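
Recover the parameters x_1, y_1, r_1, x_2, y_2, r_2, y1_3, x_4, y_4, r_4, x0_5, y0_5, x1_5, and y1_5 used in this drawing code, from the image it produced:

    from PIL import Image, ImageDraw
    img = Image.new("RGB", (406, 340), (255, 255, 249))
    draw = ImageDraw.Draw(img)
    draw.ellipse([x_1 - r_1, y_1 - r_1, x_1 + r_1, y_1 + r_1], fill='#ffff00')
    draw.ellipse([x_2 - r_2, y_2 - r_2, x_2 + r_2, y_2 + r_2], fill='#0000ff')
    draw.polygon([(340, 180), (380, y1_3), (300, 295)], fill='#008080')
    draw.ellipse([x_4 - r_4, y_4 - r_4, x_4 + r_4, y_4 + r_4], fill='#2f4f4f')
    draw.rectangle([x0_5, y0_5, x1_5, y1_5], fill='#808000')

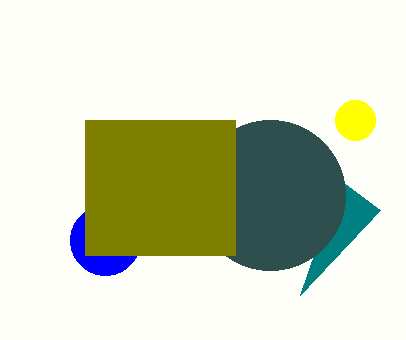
x_1 = 355
y_1 = 120
r_1 = 20
x_2 = 105
y_2 = 240
r_2 = 35
y1_3 = 210
x_4 = 270
y_4 = 195
r_4 = 75
x0_5 = 85
y0_5 = 120
x1_5 = 235
y1_5 = 255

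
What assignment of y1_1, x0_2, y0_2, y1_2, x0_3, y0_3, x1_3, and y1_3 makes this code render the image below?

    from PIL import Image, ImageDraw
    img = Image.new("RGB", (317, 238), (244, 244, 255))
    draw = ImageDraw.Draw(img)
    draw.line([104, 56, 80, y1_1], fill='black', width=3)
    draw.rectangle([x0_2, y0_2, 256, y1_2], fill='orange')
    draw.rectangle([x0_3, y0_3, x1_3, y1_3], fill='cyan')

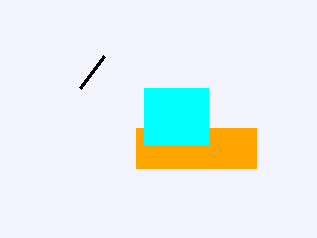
y1_1 = 88; x0_2 = 136; y0_2 = 128; y1_2 = 168; x0_3 = 144; y0_3 = 88; x1_3 = 208; y1_3 = 144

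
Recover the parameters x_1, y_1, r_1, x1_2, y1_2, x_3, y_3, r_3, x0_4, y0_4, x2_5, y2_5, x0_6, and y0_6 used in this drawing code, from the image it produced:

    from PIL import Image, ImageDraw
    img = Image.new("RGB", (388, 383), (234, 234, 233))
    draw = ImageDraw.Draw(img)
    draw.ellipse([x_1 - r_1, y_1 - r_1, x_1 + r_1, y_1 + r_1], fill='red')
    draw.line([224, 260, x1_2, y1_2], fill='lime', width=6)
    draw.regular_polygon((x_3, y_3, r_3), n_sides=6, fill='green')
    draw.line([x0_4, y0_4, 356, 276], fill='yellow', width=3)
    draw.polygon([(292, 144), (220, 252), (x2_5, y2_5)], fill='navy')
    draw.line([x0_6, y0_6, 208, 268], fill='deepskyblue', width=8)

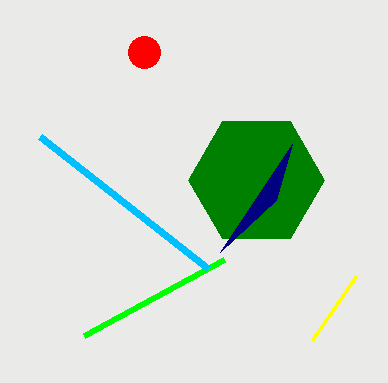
x_1 = 144
y_1 = 52
r_1 = 16
x1_2 = 84
y1_2 = 336
x_3 = 256
y_3 = 180
r_3 = 68
x0_4 = 312
y0_4 = 340
x2_5 = 276
y2_5 = 200
x0_6 = 40
y0_6 = 136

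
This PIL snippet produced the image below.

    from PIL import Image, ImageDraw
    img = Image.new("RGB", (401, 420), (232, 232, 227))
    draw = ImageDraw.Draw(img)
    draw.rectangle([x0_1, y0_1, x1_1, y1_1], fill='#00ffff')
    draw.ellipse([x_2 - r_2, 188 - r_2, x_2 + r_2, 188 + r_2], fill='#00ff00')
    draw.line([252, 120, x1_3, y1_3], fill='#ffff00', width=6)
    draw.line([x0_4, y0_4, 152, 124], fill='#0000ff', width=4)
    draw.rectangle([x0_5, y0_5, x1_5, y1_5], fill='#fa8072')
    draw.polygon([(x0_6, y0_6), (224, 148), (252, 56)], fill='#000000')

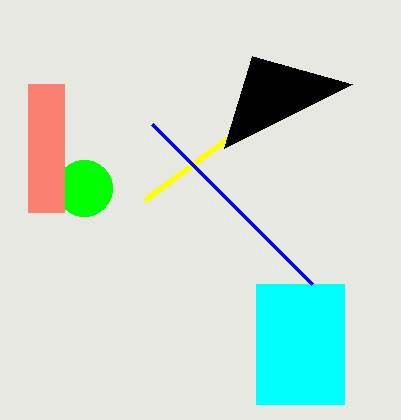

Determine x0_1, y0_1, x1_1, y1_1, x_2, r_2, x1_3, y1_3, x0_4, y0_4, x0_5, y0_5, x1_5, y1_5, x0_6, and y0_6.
x0_1 = 256, y0_1 = 284, x1_1 = 344, y1_1 = 404, x_2 = 84, r_2 = 28, x1_3 = 144, y1_3 = 200, x0_4 = 312, y0_4 = 284, x0_5 = 28, y0_5 = 84, x1_5 = 64, y1_5 = 212, x0_6 = 352, y0_6 = 84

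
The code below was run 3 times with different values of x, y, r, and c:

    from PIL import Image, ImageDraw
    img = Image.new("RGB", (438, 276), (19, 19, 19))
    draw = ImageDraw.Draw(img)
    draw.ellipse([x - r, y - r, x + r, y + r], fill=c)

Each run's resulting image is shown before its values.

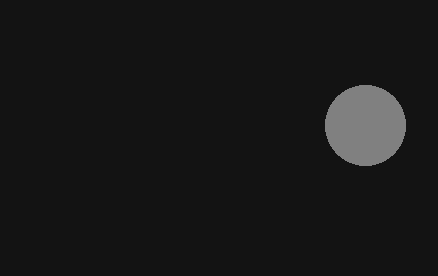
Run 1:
x = 365
y = 125
r = 40
c = 'gray'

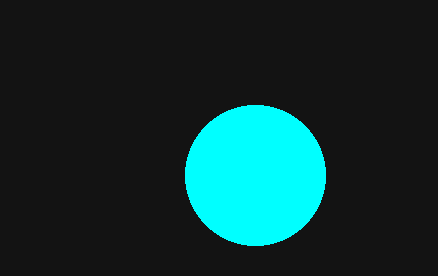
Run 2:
x = 255; y = 175; r = 70; c = 'cyan'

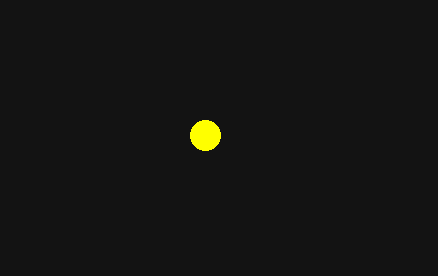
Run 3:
x = 205, y = 135, r = 15, c = 'yellow'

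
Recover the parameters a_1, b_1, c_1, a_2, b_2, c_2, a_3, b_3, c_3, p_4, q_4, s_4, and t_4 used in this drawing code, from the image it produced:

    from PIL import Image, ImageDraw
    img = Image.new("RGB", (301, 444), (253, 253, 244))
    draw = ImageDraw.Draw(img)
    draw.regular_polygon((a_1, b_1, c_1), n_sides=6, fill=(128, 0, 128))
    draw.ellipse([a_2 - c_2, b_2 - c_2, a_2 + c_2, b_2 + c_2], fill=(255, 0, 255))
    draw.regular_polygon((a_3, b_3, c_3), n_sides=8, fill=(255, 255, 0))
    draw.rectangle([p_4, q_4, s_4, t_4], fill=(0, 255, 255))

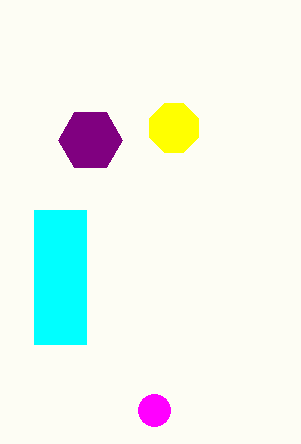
a_1 = 90
b_1 = 140
c_1 = 32
a_2 = 154
b_2 = 410
c_2 = 16
a_3 = 174
b_3 = 128
c_3 = 26
p_4 = 34
q_4 = 210
s_4 = 86
t_4 = 344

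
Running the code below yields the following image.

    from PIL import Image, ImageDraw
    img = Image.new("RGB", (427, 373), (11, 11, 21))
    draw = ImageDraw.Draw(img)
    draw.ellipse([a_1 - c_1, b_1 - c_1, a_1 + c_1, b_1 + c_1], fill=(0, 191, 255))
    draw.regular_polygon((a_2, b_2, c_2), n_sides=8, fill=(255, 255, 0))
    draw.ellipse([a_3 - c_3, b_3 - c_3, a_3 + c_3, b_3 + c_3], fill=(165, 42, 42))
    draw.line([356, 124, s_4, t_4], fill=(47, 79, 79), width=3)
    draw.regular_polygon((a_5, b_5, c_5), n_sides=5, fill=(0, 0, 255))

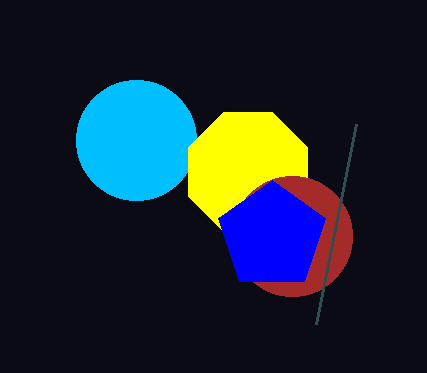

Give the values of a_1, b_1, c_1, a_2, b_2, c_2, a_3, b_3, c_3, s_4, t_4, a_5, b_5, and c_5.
a_1 = 136; b_1 = 140; c_1 = 60; a_2 = 248; b_2 = 172; c_2 = 64; a_3 = 292; b_3 = 236; c_3 = 60; s_4 = 316; t_4 = 324; a_5 = 272; b_5 = 236; c_5 = 56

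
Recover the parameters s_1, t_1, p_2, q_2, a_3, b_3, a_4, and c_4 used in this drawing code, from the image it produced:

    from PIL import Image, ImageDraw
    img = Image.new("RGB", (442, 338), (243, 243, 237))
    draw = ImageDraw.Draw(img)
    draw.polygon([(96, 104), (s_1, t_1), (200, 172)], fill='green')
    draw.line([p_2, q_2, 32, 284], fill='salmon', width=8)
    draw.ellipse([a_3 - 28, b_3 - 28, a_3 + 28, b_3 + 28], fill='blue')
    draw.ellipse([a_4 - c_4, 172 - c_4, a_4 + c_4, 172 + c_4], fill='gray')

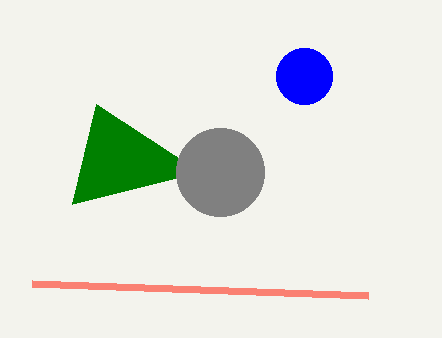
s_1 = 72; t_1 = 204; p_2 = 368; q_2 = 296; a_3 = 304; b_3 = 76; a_4 = 220; c_4 = 44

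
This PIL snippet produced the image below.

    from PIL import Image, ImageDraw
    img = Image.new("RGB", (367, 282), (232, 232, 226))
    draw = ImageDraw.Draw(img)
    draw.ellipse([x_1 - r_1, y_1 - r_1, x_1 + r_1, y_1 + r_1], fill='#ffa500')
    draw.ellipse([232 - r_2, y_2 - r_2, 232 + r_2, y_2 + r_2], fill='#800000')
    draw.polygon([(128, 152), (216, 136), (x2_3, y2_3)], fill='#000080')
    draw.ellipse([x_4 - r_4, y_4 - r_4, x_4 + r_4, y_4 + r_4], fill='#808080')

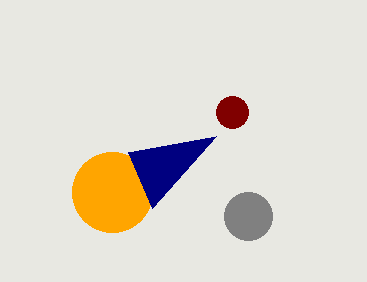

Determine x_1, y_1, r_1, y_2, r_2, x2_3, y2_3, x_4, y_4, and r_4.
x_1 = 112
y_1 = 192
r_1 = 40
y_2 = 112
r_2 = 16
x2_3 = 152
y2_3 = 208
x_4 = 248
y_4 = 216
r_4 = 24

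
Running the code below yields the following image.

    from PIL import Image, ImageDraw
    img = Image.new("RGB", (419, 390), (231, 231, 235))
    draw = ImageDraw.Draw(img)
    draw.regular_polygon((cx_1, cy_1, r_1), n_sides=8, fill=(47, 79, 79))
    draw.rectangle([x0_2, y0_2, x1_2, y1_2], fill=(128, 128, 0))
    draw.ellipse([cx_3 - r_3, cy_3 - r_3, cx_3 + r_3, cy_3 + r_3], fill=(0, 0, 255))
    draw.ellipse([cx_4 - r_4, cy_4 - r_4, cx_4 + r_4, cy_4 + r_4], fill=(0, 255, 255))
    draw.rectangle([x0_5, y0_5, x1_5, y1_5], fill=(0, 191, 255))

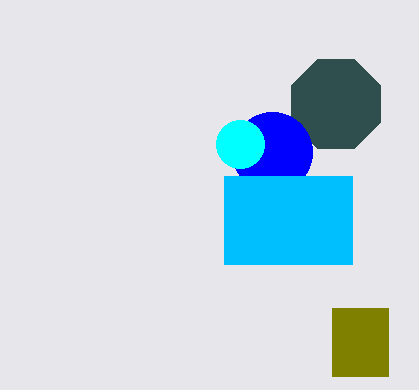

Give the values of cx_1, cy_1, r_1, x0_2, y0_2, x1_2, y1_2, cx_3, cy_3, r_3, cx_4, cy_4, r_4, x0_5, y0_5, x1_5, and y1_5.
cx_1 = 336; cy_1 = 104; r_1 = 48; x0_2 = 332; y0_2 = 308; x1_2 = 388; y1_2 = 376; cx_3 = 272; cy_3 = 152; r_3 = 40; cx_4 = 240; cy_4 = 144; r_4 = 24; x0_5 = 224; y0_5 = 176; x1_5 = 352; y1_5 = 264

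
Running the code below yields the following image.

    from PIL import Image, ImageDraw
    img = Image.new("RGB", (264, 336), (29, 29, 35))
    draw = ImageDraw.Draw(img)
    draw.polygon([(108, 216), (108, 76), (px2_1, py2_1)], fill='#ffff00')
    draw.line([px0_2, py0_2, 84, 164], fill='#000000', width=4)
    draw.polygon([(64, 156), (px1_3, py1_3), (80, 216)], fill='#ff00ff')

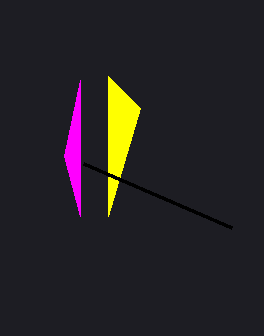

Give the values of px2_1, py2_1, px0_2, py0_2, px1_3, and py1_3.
px2_1 = 140, py2_1 = 108, px0_2 = 232, py0_2 = 228, px1_3 = 80, py1_3 = 80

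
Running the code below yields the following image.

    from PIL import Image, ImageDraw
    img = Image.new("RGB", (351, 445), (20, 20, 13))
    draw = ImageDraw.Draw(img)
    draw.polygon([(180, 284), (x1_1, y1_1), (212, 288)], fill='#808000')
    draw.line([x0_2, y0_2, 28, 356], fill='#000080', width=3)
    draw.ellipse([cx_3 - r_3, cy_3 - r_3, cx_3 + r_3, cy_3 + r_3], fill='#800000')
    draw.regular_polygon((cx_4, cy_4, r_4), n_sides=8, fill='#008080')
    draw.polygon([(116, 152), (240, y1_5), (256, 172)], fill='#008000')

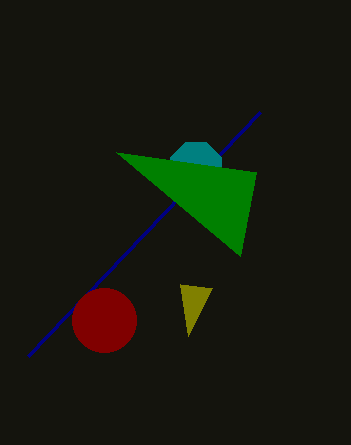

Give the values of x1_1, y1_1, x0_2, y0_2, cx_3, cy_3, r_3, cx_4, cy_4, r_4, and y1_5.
x1_1 = 188, y1_1 = 336, x0_2 = 260, y0_2 = 112, cx_3 = 104, cy_3 = 320, r_3 = 32, cx_4 = 196, cy_4 = 168, r_4 = 28, y1_5 = 256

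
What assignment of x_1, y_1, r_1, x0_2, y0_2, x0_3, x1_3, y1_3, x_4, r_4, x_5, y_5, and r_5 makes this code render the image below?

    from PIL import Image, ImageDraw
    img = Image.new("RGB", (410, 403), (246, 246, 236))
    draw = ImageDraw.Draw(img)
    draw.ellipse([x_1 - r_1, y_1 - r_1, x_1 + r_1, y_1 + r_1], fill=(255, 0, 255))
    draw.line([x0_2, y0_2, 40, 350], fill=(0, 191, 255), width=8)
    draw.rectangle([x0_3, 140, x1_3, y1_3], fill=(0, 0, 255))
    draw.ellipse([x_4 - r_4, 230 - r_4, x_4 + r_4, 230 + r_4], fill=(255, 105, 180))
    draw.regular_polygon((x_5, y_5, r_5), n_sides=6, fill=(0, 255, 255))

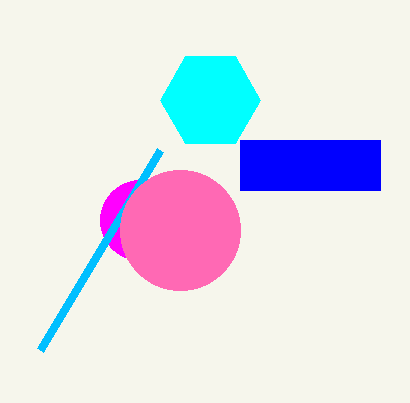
x_1 = 140
y_1 = 220
r_1 = 40
x0_2 = 160
y0_2 = 150
x0_3 = 240
x1_3 = 380
y1_3 = 190
x_4 = 180
r_4 = 60
x_5 = 210
y_5 = 100
r_5 = 50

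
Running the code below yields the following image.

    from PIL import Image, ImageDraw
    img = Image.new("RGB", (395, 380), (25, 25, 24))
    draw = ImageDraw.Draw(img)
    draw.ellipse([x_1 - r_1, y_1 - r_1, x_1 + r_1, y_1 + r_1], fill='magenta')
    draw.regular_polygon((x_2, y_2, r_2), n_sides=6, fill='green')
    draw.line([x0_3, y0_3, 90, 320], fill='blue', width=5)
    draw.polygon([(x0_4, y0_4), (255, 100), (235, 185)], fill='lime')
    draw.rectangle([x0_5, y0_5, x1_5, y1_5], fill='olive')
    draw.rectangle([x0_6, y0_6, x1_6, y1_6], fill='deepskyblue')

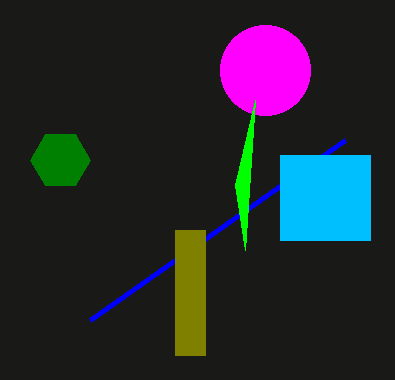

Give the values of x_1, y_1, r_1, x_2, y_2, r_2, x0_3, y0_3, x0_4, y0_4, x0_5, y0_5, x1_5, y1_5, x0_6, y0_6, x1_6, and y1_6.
x_1 = 265; y_1 = 70; r_1 = 45; x_2 = 60; y_2 = 160; r_2 = 30; x0_3 = 345; y0_3 = 140; x0_4 = 245; y0_4 = 250; x0_5 = 175; y0_5 = 230; x1_5 = 205; y1_5 = 355; x0_6 = 280; y0_6 = 155; x1_6 = 370; y1_6 = 240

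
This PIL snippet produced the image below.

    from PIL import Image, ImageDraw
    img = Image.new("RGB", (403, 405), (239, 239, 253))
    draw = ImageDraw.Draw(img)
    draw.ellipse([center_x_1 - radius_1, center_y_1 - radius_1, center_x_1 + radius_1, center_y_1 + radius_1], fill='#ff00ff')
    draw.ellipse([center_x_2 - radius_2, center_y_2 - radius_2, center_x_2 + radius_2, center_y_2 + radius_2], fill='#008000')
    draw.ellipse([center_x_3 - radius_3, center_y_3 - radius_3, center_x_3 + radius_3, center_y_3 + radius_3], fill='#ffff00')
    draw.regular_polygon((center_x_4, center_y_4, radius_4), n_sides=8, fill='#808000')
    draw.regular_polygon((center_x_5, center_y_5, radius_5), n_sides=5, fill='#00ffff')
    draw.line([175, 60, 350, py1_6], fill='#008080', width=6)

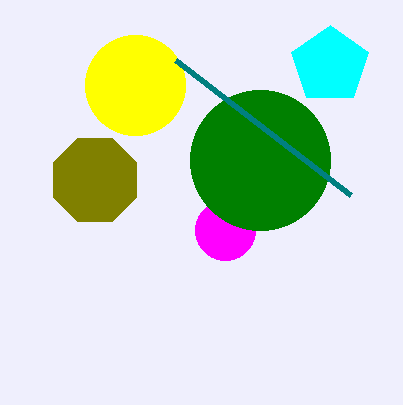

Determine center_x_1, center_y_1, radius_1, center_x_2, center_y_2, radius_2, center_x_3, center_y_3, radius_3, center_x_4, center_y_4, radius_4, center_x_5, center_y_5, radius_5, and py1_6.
center_x_1 = 225; center_y_1 = 230; radius_1 = 30; center_x_2 = 260; center_y_2 = 160; radius_2 = 70; center_x_3 = 135; center_y_3 = 85; radius_3 = 50; center_x_4 = 95; center_y_4 = 180; radius_4 = 45; center_x_5 = 330; center_y_5 = 65; radius_5 = 40; py1_6 = 195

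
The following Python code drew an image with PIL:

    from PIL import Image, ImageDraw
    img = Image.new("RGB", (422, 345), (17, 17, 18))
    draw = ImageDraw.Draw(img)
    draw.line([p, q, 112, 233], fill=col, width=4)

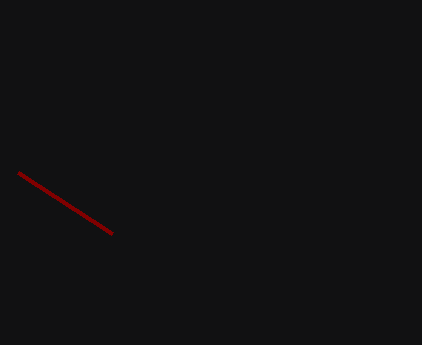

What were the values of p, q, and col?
p = 18; q = 172; col = 'maroon'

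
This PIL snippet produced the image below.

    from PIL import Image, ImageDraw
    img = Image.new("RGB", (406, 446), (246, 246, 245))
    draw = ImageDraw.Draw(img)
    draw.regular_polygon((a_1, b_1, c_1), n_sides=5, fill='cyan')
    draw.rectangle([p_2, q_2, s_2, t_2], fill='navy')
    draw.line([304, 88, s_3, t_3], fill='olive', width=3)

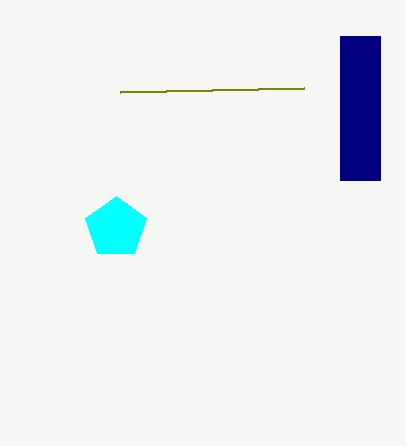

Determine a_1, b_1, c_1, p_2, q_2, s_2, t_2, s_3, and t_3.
a_1 = 116
b_1 = 228
c_1 = 32
p_2 = 340
q_2 = 36
s_2 = 380
t_2 = 180
s_3 = 120
t_3 = 92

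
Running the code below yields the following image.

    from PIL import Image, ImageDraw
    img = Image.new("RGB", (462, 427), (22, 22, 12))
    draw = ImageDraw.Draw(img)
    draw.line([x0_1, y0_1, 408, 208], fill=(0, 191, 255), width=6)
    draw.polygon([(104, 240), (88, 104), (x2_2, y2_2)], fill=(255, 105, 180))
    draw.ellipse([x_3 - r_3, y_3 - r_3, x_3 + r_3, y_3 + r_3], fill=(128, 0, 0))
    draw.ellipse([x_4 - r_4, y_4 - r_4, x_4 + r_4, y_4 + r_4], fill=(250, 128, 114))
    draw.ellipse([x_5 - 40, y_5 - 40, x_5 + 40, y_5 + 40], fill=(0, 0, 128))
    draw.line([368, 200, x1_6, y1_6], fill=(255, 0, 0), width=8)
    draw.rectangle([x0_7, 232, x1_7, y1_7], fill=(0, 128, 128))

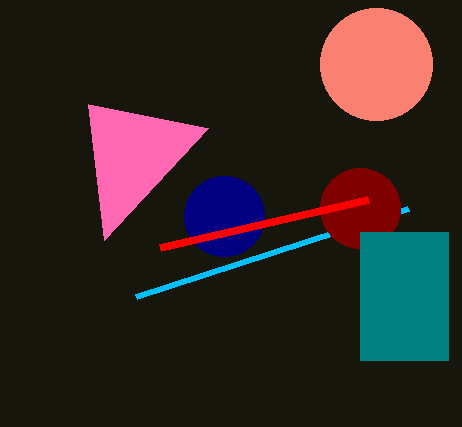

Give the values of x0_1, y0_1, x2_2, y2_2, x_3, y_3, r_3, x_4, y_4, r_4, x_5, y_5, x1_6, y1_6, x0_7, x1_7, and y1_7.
x0_1 = 136, y0_1 = 296, x2_2 = 208, y2_2 = 128, x_3 = 360, y_3 = 208, r_3 = 40, x_4 = 376, y_4 = 64, r_4 = 56, x_5 = 224, y_5 = 216, x1_6 = 160, y1_6 = 248, x0_7 = 360, x1_7 = 448, y1_7 = 360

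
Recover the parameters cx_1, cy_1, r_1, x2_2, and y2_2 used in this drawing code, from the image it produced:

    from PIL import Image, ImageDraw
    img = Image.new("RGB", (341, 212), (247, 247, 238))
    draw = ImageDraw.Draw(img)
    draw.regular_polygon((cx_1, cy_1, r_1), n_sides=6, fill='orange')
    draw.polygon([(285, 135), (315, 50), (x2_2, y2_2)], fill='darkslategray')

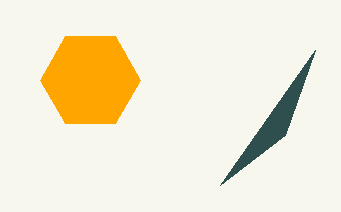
cx_1 = 90, cy_1 = 80, r_1 = 50, x2_2 = 220, y2_2 = 185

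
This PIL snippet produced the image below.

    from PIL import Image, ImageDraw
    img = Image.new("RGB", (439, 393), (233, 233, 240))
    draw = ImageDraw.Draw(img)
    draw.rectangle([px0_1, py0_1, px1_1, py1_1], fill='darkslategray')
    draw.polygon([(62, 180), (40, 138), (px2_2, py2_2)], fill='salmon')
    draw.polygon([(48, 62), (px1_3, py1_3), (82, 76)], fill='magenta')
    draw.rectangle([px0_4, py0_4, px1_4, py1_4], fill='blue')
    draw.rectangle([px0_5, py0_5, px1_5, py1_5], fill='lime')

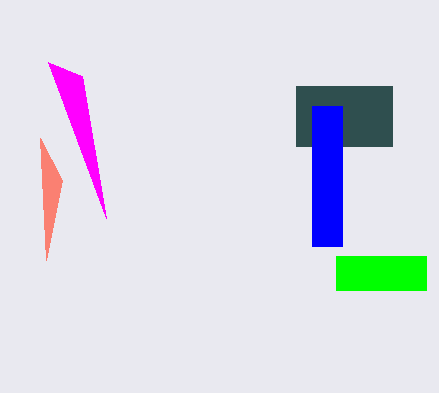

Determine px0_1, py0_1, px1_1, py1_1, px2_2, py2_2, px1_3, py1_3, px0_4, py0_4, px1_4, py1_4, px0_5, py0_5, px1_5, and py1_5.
px0_1 = 296, py0_1 = 86, px1_1 = 392, py1_1 = 146, px2_2 = 46, py2_2 = 260, px1_3 = 106, py1_3 = 218, px0_4 = 312, py0_4 = 106, px1_4 = 342, py1_4 = 246, px0_5 = 336, py0_5 = 256, px1_5 = 426, py1_5 = 290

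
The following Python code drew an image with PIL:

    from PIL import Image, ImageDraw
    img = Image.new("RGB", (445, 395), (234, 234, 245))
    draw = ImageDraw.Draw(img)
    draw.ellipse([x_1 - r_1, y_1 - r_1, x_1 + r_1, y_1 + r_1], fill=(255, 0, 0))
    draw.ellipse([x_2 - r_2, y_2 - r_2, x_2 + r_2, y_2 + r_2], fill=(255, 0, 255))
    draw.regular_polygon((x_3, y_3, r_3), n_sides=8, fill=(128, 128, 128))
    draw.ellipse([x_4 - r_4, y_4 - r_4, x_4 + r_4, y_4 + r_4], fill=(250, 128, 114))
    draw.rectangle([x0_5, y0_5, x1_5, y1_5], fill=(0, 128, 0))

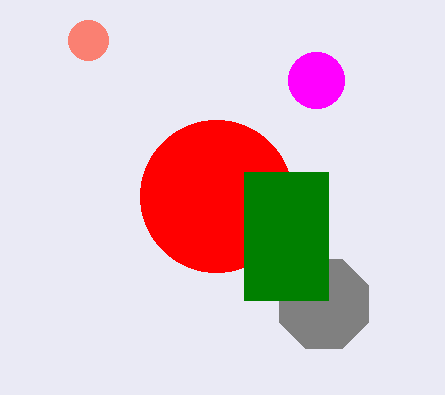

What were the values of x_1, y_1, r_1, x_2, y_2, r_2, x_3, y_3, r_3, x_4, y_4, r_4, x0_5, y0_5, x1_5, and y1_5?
x_1 = 216
y_1 = 196
r_1 = 76
x_2 = 316
y_2 = 80
r_2 = 28
x_3 = 324
y_3 = 304
r_3 = 48
x_4 = 88
y_4 = 40
r_4 = 20
x0_5 = 244
y0_5 = 172
x1_5 = 328
y1_5 = 300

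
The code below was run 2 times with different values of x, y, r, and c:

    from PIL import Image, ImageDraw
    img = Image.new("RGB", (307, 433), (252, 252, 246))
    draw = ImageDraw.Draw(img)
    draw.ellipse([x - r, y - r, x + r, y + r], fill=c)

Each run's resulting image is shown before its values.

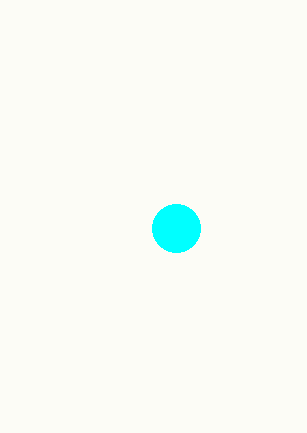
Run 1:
x = 176
y = 228
r = 24
c = 'cyan'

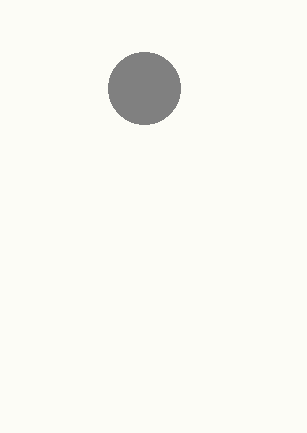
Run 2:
x = 144
y = 88
r = 36
c = 'gray'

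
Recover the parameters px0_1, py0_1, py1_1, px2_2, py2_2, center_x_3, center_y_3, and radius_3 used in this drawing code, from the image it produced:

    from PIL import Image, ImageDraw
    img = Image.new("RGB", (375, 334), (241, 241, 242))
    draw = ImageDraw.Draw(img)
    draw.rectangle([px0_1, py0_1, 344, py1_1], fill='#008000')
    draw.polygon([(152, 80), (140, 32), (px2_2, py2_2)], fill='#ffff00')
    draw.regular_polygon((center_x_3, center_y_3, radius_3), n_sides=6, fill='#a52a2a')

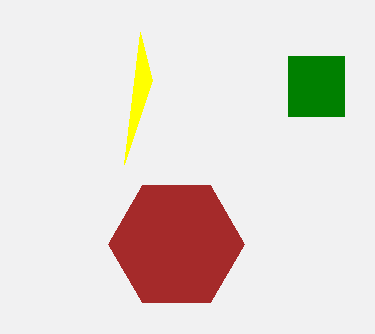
px0_1 = 288
py0_1 = 56
py1_1 = 116
px2_2 = 124
py2_2 = 164
center_x_3 = 176
center_y_3 = 244
radius_3 = 68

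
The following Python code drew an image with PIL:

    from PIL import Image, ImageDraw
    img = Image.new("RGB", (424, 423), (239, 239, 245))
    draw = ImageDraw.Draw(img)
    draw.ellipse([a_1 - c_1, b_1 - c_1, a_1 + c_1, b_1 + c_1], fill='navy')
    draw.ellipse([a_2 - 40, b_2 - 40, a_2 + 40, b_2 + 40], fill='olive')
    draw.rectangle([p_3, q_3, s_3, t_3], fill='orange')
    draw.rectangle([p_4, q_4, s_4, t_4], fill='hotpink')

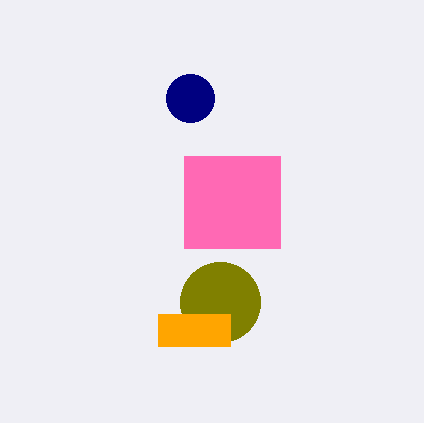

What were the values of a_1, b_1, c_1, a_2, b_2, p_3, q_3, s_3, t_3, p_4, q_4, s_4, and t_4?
a_1 = 190
b_1 = 98
c_1 = 24
a_2 = 220
b_2 = 302
p_3 = 158
q_3 = 314
s_3 = 230
t_3 = 346
p_4 = 184
q_4 = 156
s_4 = 280
t_4 = 248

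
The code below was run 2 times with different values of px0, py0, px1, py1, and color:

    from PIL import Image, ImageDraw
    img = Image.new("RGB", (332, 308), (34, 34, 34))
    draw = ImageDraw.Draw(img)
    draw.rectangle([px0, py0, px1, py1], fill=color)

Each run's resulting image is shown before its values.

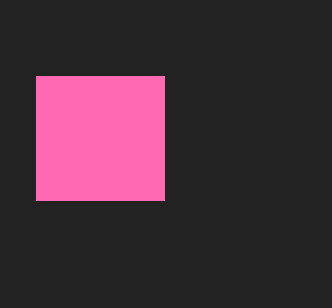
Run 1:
px0 = 36; py0 = 76; px1 = 164; py1 = 200; color = 'hotpink'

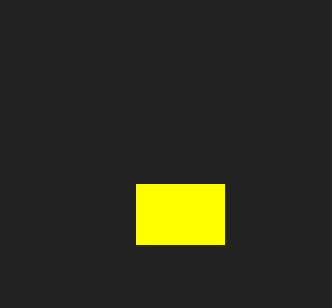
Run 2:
px0 = 136, py0 = 184, px1 = 224, py1 = 244, color = 'yellow'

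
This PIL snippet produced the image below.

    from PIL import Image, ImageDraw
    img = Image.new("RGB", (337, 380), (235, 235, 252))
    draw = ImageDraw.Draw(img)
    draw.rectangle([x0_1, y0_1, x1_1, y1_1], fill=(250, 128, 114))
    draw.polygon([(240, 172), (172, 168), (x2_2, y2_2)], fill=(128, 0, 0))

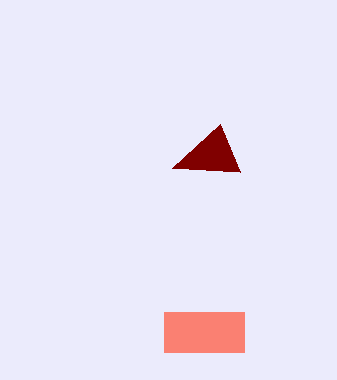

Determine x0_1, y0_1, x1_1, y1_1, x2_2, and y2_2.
x0_1 = 164; y0_1 = 312; x1_1 = 244; y1_1 = 352; x2_2 = 220; y2_2 = 124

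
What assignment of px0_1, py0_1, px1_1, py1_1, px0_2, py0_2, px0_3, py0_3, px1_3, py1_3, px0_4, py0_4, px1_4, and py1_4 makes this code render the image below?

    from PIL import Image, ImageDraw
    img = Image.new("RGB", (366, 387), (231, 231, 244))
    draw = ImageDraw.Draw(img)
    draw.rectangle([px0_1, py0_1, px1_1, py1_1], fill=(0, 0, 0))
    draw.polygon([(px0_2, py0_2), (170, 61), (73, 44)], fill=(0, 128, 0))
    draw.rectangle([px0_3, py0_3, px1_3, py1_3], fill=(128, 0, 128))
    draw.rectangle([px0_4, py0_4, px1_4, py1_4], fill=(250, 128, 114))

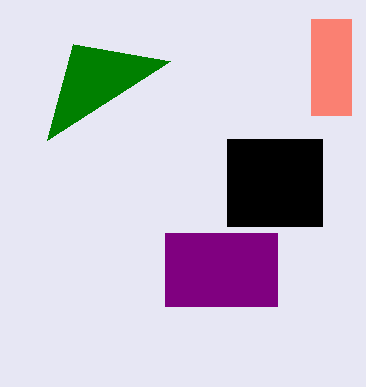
px0_1 = 227, py0_1 = 139, px1_1 = 322, py1_1 = 226, px0_2 = 47, py0_2 = 140, px0_3 = 165, py0_3 = 233, px1_3 = 277, py1_3 = 306, px0_4 = 311, py0_4 = 19, px1_4 = 351, py1_4 = 115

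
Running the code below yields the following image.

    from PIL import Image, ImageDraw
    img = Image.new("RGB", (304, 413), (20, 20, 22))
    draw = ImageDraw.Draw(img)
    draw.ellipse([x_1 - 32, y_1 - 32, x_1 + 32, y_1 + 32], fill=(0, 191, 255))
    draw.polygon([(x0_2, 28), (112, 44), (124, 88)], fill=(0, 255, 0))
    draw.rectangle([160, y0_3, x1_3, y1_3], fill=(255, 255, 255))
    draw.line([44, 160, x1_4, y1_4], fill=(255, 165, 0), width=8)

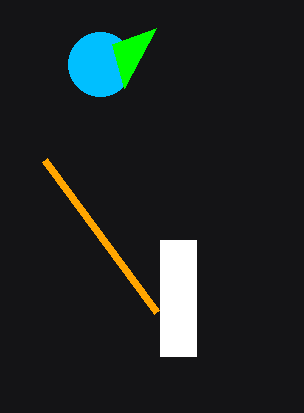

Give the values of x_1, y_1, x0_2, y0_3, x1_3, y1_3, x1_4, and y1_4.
x_1 = 100, y_1 = 64, x0_2 = 156, y0_3 = 240, x1_3 = 196, y1_3 = 356, x1_4 = 156, y1_4 = 312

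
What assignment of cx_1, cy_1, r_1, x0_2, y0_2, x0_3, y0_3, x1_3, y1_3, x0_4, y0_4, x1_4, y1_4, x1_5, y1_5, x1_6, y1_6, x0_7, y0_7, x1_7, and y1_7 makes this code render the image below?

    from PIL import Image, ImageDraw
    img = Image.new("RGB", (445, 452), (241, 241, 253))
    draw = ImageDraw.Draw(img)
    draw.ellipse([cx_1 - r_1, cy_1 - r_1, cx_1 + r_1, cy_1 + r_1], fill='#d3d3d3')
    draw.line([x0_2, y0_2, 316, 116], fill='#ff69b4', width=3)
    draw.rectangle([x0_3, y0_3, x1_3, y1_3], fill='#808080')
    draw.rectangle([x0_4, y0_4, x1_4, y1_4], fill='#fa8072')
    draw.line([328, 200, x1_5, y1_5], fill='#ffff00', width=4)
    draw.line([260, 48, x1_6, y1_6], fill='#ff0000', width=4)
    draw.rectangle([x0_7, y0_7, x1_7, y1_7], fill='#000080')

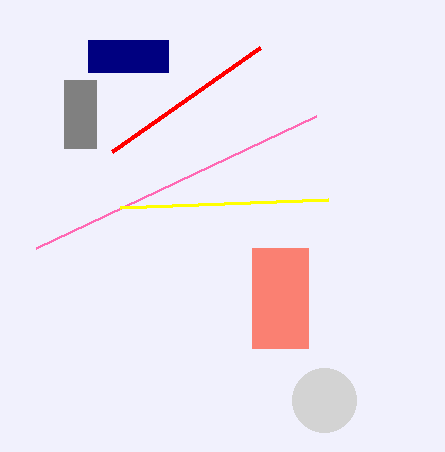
cx_1 = 324; cy_1 = 400; r_1 = 32; x0_2 = 36; y0_2 = 248; x0_3 = 64; y0_3 = 80; x1_3 = 96; y1_3 = 148; x0_4 = 252; y0_4 = 248; x1_4 = 308; y1_4 = 348; x1_5 = 120; y1_5 = 208; x1_6 = 112; y1_6 = 152; x0_7 = 88; y0_7 = 40; x1_7 = 168; y1_7 = 72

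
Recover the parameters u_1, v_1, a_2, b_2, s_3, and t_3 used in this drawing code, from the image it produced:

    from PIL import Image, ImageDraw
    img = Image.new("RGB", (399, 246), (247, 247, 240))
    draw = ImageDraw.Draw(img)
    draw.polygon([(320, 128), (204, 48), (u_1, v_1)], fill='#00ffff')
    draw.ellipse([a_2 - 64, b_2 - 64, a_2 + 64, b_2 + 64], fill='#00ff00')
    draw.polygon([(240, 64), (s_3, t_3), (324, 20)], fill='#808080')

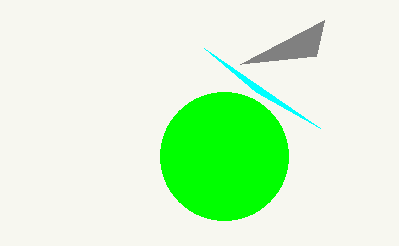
u_1 = 256
v_1 = 92
a_2 = 224
b_2 = 156
s_3 = 316
t_3 = 56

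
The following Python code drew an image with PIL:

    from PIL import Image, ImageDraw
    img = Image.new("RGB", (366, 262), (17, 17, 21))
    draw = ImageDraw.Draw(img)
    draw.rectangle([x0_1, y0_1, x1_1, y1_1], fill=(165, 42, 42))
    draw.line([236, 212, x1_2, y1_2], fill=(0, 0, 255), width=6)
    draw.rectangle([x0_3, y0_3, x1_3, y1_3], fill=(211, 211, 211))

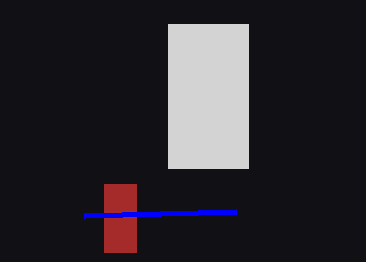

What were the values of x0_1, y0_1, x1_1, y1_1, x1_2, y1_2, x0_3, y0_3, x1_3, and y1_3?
x0_1 = 104, y0_1 = 184, x1_1 = 136, y1_1 = 252, x1_2 = 84, y1_2 = 216, x0_3 = 168, y0_3 = 24, x1_3 = 248, y1_3 = 168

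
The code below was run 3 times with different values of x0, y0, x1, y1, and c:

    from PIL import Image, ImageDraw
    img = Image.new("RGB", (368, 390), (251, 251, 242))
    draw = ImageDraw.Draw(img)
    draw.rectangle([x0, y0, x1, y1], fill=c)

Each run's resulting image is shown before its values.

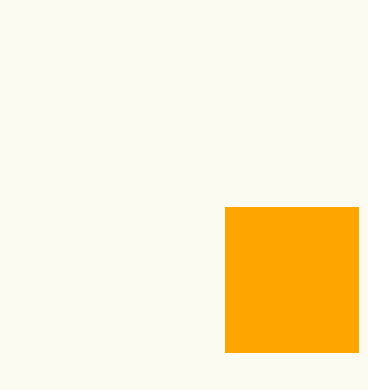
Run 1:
x0 = 225
y0 = 207
x1 = 358
y1 = 352
c = 'orange'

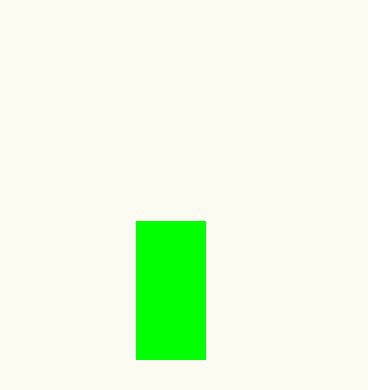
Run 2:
x0 = 136; y0 = 221; x1 = 205; y1 = 359; c = 'lime'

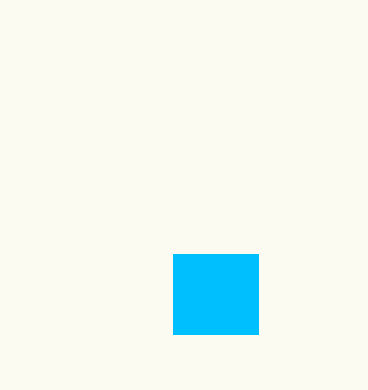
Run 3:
x0 = 173; y0 = 254; x1 = 258; y1 = 334; c = 'deepskyblue'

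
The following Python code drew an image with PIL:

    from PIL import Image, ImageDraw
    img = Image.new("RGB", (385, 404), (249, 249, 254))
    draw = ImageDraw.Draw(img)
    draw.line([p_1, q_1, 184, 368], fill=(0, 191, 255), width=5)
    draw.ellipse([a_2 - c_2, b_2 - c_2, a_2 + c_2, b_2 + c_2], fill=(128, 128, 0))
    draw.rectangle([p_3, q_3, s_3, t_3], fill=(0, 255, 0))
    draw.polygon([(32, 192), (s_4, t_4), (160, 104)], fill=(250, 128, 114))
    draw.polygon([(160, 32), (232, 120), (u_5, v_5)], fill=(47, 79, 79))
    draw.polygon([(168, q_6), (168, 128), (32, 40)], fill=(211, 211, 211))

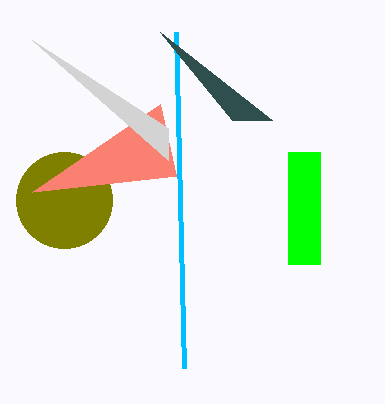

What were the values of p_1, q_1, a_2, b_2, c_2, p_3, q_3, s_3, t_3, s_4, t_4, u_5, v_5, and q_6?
p_1 = 176, q_1 = 32, a_2 = 64, b_2 = 200, c_2 = 48, p_3 = 288, q_3 = 152, s_3 = 320, t_3 = 264, s_4 = 176, t_4 = 176, u_5 = 272, v_5 = 120, q_6 = 160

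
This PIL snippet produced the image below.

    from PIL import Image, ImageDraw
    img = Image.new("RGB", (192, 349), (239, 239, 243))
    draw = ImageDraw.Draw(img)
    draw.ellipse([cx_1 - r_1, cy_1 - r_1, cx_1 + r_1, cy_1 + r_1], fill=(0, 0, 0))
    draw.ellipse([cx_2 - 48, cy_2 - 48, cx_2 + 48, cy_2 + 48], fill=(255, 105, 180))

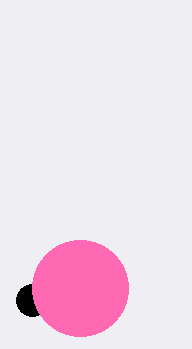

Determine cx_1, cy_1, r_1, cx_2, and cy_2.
cx_1 = 32, cy_1 = 300, r_1 = 16, cx_2 = 80, cy_2 = 288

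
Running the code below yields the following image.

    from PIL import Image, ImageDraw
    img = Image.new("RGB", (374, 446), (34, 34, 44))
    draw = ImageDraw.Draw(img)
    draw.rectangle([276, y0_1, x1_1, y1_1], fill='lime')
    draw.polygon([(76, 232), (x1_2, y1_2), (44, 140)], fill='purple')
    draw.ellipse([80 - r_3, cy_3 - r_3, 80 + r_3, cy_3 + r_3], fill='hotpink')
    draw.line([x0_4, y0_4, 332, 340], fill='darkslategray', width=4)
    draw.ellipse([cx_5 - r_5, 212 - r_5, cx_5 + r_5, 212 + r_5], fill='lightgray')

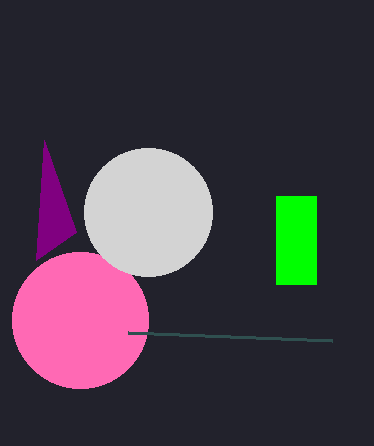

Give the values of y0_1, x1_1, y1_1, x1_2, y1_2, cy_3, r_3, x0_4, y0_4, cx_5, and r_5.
y0_1 = 196
x1_1 = 316
y1_1 = 284
x1_2 = 36
y1_2 = 260
cy_3 = 320
r_3 = 68
x0_4 = 128
y0_4 = 332
cx_5 = 148
r_5 = 64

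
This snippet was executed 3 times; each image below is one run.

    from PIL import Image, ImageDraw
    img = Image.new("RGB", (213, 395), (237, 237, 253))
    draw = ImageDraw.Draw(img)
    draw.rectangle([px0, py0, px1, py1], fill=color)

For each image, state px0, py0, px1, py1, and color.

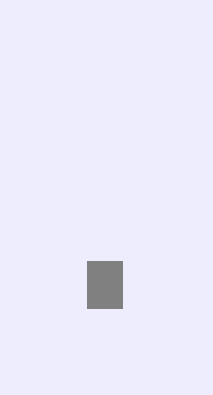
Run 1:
px0 = 87; py0 = 261; px1 = 122; py1 = 308; color = 'gray'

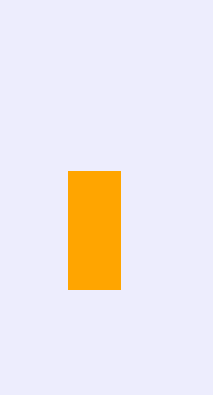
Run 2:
px0 = 68, py0 = 171, px1 = 120, py1 = 289, color = 'orange'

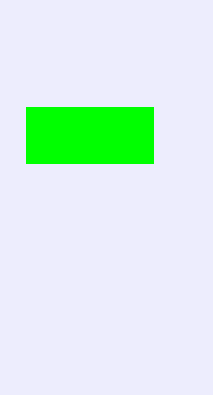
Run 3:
px0 = 26, py0 = 107, px1 = 153, py1 = 163, color = 'lime'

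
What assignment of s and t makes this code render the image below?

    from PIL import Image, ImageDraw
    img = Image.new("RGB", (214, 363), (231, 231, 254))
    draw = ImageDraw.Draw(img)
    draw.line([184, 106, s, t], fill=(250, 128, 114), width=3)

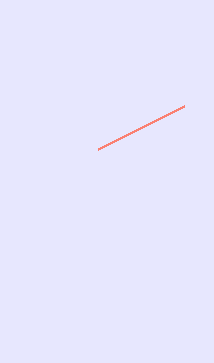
s = 98; t = 149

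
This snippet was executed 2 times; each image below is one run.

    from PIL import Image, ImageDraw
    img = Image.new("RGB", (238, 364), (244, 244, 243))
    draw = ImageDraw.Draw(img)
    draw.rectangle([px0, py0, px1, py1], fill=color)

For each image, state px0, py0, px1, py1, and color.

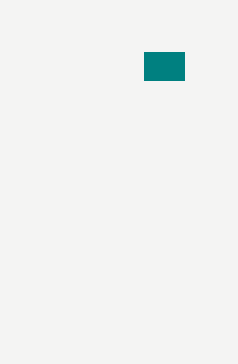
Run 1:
px0 = 144; py0 = 52; px1 = 184; py1 = 80; color = 'teal'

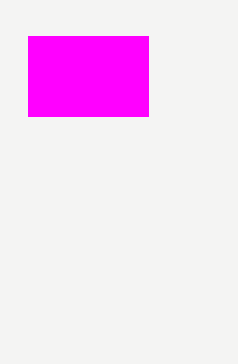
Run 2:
px0 = 28; py0 = 36; px1 = 148; py1 = 116; color = 'magenta'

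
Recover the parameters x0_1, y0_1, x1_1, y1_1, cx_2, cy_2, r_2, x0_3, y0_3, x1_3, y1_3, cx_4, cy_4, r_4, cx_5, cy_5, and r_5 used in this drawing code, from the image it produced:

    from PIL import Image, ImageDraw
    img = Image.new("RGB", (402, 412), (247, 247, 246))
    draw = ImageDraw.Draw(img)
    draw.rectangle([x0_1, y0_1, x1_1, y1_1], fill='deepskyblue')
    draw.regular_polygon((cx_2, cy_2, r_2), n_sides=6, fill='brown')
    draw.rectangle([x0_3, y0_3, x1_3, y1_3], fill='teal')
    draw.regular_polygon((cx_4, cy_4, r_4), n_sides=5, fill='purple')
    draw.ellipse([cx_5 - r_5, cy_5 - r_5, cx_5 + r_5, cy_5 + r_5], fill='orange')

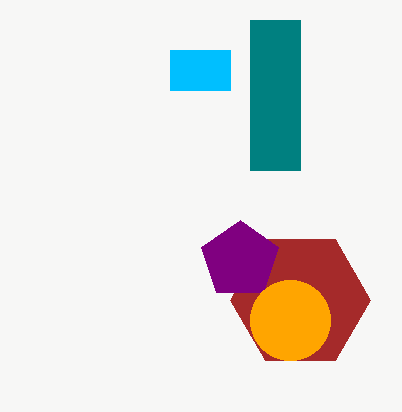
x0_1 = 170, y0_1 = 50, x1_1 = 230, y1_1 = 90, cx_2 = 300, cy_2 = 300, r_2 = 70, x0_3 = 250, y0_3 = 20, x1_3 = 300, y1_3 = 170, cx_4 = 240, cy_4 = 260, r_4 = 40, cx_5 = 290, cy_5 = 320, r_5 = 40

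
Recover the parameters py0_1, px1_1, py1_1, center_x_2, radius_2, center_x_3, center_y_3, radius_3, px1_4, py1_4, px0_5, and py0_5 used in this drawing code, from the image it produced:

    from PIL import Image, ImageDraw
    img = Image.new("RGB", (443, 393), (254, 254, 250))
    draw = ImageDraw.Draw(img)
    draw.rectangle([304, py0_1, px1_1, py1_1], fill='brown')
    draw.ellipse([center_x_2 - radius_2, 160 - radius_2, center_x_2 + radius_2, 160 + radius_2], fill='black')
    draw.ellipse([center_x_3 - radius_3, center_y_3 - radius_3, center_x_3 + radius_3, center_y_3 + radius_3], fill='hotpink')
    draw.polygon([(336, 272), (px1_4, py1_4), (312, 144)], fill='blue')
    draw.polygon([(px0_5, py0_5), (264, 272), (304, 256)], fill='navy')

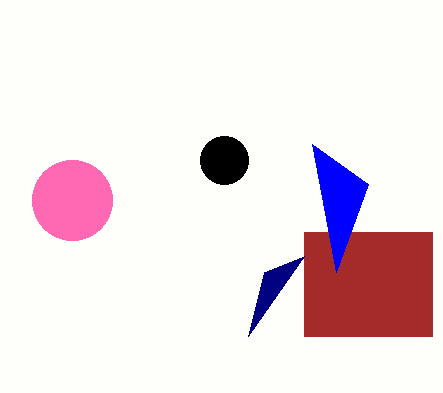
py0_1 = 232, px1_1 = 432, py1_1 = 336, center_x_2 = 224, radius_2 = 24, center_x_3 = 72, center_y_3 = 200, radius_3 = 40, px1_4 = 368, py1_4 = 184, px0_5 = 248, py0_5 = 336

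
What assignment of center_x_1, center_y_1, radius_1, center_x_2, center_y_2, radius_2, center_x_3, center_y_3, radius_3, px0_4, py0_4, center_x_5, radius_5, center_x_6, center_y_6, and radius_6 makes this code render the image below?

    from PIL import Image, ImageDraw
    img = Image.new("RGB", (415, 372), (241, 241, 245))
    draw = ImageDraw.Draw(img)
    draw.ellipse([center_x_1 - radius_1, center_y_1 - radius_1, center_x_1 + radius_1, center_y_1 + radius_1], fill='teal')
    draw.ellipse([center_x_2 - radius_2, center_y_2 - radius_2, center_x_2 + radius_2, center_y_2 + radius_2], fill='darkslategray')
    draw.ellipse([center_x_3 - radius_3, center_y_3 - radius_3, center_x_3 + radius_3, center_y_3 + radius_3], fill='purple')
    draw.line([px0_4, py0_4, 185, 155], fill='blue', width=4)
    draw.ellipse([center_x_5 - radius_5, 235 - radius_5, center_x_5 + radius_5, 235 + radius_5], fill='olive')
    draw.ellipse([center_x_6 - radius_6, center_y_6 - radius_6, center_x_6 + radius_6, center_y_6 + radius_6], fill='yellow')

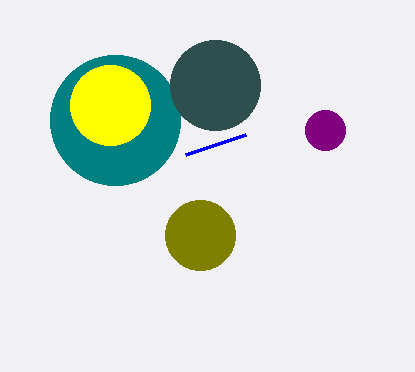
center_x_1 = 115; center_y_1 = 120; radius_1 = 65; center_x_2 = 215; center_y_2 = 85; radius_2 = 45; center_x_3 = 325; center_y_3 = 130; radius_3 = 20; px0_4 = 245; py0_4 = 135; center_x_5 = 200; radius_5 = 35; center_x_6 = 110; center_y_6 = 105; radius_6 = 40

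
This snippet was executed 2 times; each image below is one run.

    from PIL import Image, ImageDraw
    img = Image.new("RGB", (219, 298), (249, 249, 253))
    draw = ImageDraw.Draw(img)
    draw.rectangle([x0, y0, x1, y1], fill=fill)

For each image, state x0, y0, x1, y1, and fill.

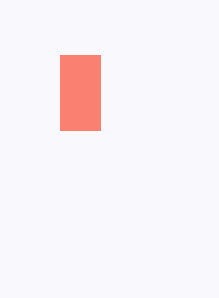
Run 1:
x0 = 60, y0 = 55, x1 = 100, y1 = 130, fill = 'salmon'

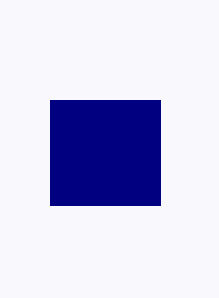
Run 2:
x0 = 50
y0 = 100
x1 = 160
y1 = 205
fill = 'navy'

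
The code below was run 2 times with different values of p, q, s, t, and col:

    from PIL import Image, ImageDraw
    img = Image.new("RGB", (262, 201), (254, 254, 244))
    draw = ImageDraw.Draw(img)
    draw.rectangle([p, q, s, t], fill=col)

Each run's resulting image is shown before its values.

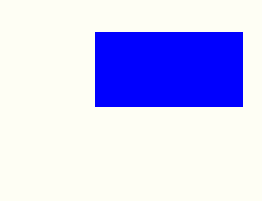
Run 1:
p = 95, q = 32, s = 242, t = 106, col = 'blue'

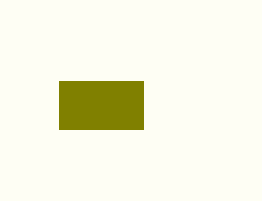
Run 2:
p = 59
q = 81
s = 143
t = 129
col = 'olive'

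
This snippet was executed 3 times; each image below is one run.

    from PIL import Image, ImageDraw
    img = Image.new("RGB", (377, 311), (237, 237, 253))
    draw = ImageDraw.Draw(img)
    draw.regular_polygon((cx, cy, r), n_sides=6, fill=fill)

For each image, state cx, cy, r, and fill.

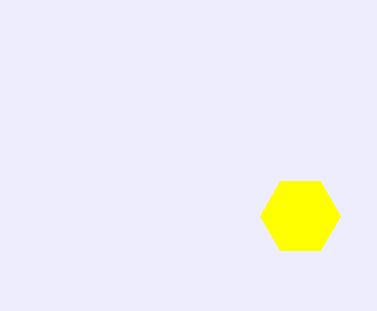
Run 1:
cx = 300; cy = 216; r = 40; fill = 'yellow'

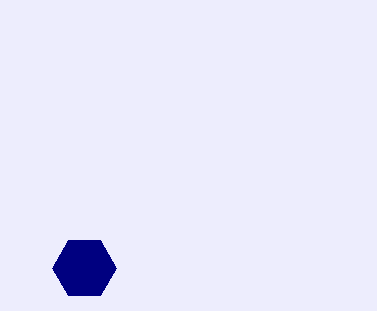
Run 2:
cx = 84; cy = 268; r = 32; fill = 'navy'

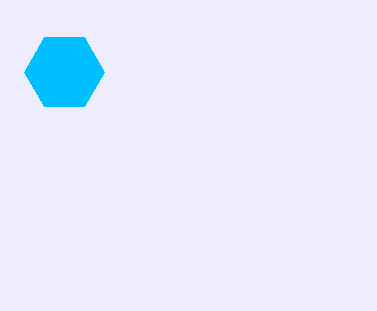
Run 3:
cx = 64; cy = 72; r = 40; fill = 'deepskyblue'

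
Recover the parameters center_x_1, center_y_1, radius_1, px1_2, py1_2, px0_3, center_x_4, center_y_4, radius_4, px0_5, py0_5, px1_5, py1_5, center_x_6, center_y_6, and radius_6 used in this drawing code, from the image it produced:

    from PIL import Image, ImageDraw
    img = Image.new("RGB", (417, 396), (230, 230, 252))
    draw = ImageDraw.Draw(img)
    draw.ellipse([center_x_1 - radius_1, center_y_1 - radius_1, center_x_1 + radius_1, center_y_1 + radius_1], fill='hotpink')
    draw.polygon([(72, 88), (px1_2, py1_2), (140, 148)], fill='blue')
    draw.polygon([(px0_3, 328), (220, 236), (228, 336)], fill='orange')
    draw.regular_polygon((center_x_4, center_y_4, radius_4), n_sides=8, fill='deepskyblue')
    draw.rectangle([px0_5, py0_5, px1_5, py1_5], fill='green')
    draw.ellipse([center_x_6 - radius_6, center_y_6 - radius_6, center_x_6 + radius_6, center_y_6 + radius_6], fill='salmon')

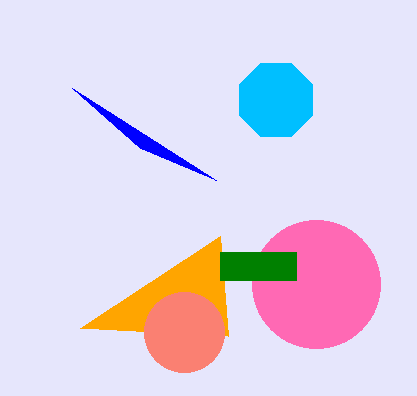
center_x_1 = 316
center_y_1 = 284
radius_1 = 64
px1_2 = 216
py1_2 = 180
px0_3 = 80
center_x_4 = 276
center_y_4 = 100
radius_4 = 40
px0_5 = 220
py0_5 = 252
px1_5 = 296
py1_5 = 280
center_x_6 = 184
center_y_6 = 332
radius_6 = 40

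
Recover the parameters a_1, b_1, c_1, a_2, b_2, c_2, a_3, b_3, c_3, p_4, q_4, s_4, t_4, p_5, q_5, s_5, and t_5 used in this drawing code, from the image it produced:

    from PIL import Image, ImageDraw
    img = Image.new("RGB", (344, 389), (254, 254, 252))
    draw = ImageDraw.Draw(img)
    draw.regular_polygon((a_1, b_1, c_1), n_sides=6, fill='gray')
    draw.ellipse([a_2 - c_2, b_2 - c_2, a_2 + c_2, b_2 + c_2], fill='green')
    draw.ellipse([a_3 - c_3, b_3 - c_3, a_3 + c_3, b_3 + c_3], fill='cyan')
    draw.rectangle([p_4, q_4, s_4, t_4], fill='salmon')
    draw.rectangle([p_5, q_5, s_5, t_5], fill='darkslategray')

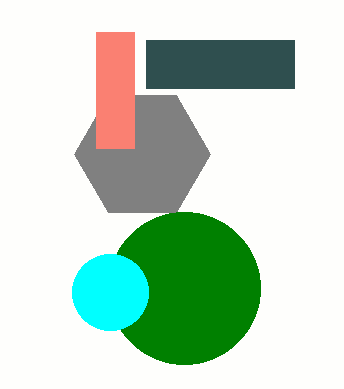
a_1 = 142; b_1 = 154; c_1 = 68; a_2 = 184; b_2 = 288; c_2 = 76; a_3 = 110; b_3 = 292; c_3 = 38; p_4 = 96; q_4 = 32; s_4 = 134; t_4 = 148; p_5 = 146; q_5 = 40; s_5 = 294; t_5 = 88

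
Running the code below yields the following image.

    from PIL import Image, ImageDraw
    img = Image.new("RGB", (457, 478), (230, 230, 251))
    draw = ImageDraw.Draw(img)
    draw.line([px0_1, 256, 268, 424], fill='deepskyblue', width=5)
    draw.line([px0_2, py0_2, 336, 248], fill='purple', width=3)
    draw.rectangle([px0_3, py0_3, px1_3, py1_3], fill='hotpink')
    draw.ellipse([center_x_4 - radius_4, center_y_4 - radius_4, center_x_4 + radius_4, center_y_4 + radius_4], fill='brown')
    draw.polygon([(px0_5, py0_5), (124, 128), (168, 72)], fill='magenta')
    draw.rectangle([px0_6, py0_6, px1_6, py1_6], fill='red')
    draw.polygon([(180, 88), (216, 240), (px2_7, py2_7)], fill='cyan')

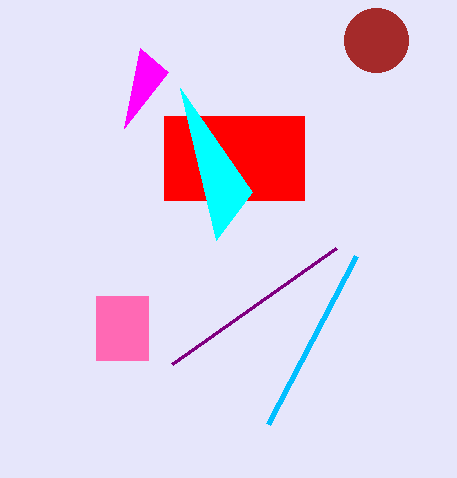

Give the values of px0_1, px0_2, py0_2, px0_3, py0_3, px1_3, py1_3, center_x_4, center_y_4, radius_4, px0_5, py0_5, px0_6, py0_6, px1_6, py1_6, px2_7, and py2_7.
px0_1 = 356
px0_2 = 172
py0_2 = 364
px0_3 = 96
py0_3 = 296
px1_3 = 148
py1_3 = 360
center_x_4 = 376
center_y_4 = 40
radius_4 = 32
px0_5 = 140
py0_5 = 48
px0_6 = 164
py0_6 = 116
px1_6 = 304
py1_6 = 200
px2_7 = 252
py2_7 = 192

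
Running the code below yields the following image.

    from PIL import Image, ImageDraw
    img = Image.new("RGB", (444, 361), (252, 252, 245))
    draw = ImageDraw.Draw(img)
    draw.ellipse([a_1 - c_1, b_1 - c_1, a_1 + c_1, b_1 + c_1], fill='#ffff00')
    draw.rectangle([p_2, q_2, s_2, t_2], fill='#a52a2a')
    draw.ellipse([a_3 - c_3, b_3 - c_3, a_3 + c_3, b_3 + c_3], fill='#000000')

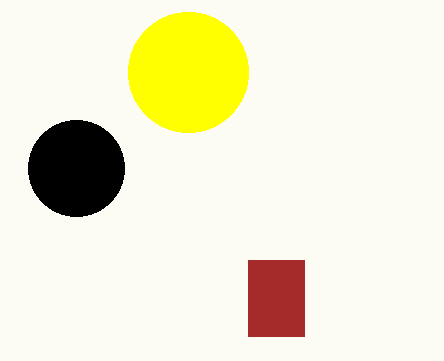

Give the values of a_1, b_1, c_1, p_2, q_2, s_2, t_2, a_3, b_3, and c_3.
a_1 = 188, b_1 = 72, c_1 = 60, p_2 = 248, q_2 = 260, s_2 = 304, t_2 = 336, a_3 = 76, b_3 = 168, c_3 = 48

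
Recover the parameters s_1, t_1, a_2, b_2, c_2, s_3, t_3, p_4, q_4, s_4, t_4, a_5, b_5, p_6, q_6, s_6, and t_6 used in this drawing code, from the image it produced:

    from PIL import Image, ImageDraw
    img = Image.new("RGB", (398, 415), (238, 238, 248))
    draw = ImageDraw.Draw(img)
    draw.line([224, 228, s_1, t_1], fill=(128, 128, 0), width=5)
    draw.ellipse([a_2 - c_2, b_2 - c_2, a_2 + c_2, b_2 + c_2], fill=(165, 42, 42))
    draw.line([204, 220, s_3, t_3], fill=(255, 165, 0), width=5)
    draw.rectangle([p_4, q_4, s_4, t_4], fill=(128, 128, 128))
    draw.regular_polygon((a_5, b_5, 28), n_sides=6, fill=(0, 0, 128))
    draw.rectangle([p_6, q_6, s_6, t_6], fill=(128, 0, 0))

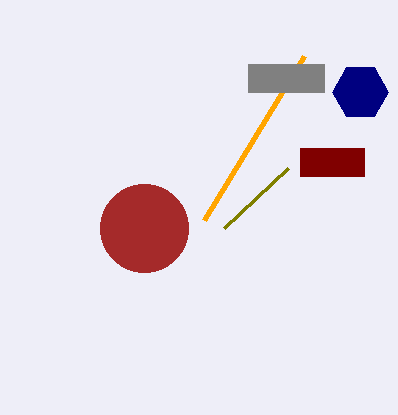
s_1 = 288
t_1 = 168
a_2 = 144
b_2 = 228
c_2 = 44
s_3 = 304
t_3 = 56
p_4 = 248
q_4 = 64
s_4 = 324
t_4 = 92
a_5 = 360
b_5 = 92
p_6 = 300
q_6 = 148
s_6 = 364
t_6 = 176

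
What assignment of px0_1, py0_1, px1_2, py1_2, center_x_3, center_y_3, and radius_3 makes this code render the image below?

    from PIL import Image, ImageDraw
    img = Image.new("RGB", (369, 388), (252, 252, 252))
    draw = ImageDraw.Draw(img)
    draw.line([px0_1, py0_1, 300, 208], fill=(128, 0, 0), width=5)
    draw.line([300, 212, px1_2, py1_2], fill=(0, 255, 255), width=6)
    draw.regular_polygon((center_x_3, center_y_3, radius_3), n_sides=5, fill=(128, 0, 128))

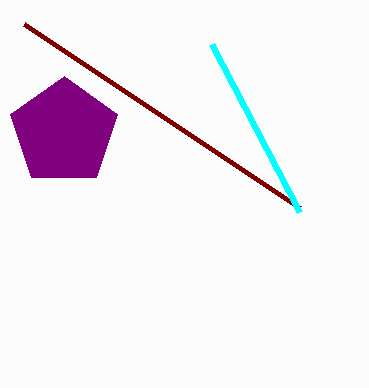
px0_1 = 24, py0_1 = 24, px1_2 = 212, py1_2 = 44, center_x_3 = 64, center_y_3 = 132, radius_3 = 56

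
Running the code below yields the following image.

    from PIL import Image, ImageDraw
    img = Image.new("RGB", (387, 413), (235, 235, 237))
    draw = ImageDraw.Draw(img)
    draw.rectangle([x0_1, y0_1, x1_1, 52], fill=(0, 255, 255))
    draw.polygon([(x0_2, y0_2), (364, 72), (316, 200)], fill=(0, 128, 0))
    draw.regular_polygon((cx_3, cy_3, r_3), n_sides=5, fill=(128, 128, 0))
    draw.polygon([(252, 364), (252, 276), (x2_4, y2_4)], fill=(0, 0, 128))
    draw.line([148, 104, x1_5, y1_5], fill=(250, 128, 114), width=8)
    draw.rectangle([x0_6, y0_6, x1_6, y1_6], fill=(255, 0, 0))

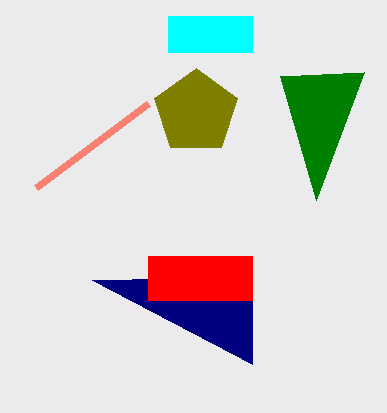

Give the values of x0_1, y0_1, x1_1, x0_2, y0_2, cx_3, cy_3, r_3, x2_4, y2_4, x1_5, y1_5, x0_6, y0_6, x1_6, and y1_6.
x0_1 = 168
y0_1 = 16
x1_1 = 252
x0_2 = 280
y0_2 = 76
cx_3 = 196
cy_3 = 112
r_3 = 44
x2_4 = 92
y2_4 = 280
x1_5 = 36
y1_5 = 188
x0_6 = 148
y0_6 = 256
x1_6 = 252
y1_6 = 300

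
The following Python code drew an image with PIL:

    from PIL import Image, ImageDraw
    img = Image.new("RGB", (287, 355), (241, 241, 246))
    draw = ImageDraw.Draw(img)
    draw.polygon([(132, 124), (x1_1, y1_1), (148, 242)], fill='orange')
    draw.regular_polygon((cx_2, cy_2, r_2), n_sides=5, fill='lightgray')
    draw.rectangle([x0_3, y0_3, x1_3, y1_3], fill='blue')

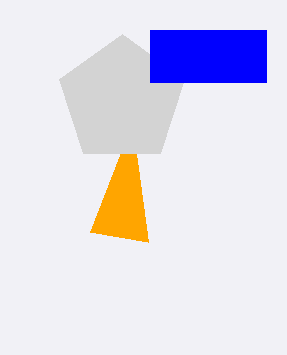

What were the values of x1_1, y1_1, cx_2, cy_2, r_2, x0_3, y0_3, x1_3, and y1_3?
x1_1 = 90
y1_1 = 232
cx_2 = 122
cy_2 = 100
r_2 = 66
x0_3 = 150
y0_3 = 30
x1_3 = 266
y1_3 = 82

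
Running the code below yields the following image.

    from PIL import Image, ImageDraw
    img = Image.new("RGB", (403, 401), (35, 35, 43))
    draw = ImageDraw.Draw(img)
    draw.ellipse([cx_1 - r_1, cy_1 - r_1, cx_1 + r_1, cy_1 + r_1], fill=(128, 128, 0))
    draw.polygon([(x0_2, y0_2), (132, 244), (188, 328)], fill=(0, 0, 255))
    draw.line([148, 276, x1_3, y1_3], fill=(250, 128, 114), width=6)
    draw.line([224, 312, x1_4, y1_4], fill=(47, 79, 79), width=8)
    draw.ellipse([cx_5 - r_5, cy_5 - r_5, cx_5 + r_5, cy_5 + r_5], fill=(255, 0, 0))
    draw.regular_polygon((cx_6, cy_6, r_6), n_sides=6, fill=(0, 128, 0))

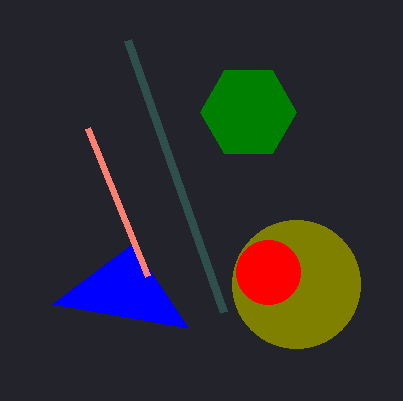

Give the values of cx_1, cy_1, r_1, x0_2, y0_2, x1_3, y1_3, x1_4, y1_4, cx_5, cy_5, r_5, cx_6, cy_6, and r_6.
cx_1 = 296
cy_1 = 284
r_1 = 64
x0_2 = 52
y0_2 = 304
x1_3 = 88
y1_3 = 128
x1_4 = 128
y1_4 = 40
cx_5 = 268
cy_5 = 272
r_5 = 32
cx_6 = 248
cy_6 = 112
r_6 = 48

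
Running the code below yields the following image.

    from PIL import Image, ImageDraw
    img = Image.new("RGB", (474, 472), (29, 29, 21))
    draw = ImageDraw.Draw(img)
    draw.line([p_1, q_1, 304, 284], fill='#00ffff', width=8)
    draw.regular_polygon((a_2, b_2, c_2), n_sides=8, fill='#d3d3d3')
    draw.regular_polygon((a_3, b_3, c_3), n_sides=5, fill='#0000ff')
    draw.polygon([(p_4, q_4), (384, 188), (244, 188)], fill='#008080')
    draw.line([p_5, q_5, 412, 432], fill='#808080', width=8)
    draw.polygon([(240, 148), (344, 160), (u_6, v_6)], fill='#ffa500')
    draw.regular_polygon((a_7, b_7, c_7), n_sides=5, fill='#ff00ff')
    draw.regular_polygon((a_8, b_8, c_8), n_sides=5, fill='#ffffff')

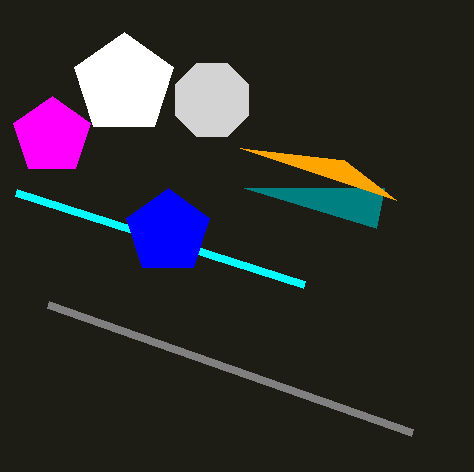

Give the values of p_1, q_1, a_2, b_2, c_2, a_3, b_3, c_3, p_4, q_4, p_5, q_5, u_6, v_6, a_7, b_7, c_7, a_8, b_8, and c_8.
p_1 = 16
q_1 = 192
a_2 = 212
b_2 = 100
c_2 = 40
a_3 = 168
b_3 = 232
c_3 = 44
p_4 = 376
q_4 = 228
p_5 = 48
q_5 = 304
u_6 = 396
v_6 = 200
a_7 = 52
b_7 = 136
c_7 = 40
a_8 = 124
b_8 = 84
c_8 = 52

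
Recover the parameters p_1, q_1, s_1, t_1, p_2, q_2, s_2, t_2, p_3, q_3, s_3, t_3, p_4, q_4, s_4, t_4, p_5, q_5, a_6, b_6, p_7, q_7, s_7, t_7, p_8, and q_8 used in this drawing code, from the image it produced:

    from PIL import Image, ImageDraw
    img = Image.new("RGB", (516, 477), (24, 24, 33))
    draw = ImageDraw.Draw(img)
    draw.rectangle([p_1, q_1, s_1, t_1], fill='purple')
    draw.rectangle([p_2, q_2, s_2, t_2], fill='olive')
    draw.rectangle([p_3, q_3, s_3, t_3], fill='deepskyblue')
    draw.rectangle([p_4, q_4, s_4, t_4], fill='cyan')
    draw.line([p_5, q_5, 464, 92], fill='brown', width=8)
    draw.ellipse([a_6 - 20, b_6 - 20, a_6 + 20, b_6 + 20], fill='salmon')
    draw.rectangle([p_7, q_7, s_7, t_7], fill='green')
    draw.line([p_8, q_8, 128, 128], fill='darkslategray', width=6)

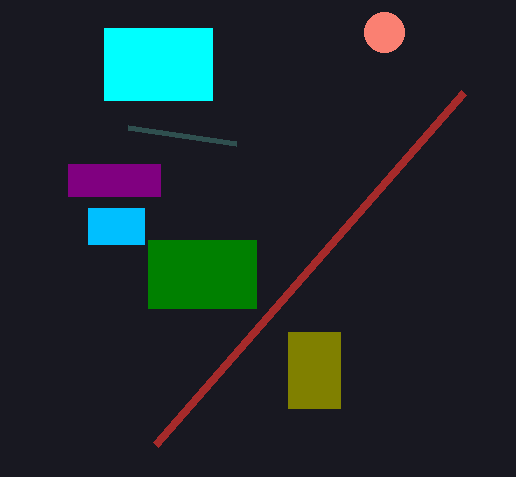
p_1 = 68; q_1 = 164; s_1 = 160; t_1 = 196; p_2 = 288; q_2 = 332; s_2 = 340; t_2 = 408; p_3 = 88; q_3 = 208; s_3 = 144; t_3 = 244; p_4 = 104; q_4 = 28; s_4 = 212; t_4 = 100; p_5 = 156; q_5 = 444; a_6 = 384; b_6 = 32; p_7 = 148; q_7 = 240; s_7 = 256; t_7 = 308; p_8 = 236; q_8 = 144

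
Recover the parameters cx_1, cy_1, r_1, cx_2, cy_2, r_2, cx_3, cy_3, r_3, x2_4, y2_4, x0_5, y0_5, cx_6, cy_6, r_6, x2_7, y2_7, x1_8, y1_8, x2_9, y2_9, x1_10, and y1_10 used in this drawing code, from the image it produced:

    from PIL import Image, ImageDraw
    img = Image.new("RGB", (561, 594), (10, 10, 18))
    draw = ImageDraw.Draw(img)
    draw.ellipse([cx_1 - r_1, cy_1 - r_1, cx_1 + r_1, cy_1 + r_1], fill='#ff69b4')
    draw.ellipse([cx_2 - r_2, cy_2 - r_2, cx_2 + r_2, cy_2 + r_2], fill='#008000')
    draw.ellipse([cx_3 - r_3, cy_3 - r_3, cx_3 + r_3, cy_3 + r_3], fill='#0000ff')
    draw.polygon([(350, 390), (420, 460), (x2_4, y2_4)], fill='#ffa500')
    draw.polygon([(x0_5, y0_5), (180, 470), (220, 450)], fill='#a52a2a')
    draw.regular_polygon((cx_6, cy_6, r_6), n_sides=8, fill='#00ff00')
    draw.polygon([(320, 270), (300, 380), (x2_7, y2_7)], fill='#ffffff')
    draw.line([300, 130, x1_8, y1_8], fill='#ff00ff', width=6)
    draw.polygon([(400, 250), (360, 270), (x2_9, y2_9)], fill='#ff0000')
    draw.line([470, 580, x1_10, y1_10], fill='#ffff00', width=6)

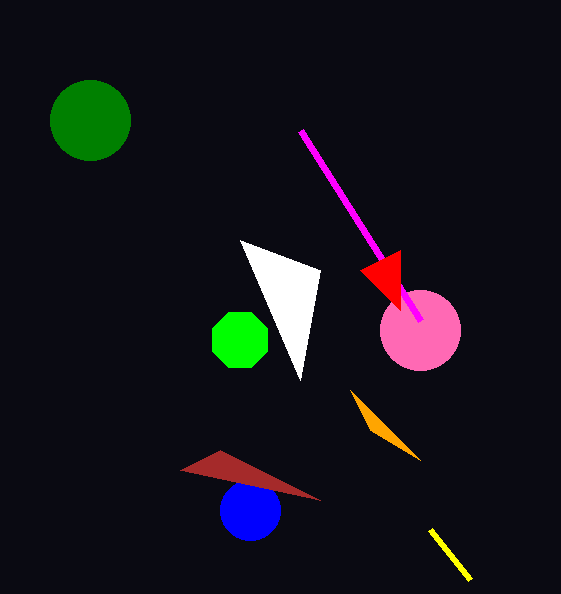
cx_1 = 420, cy_1 = 330, r_1 = 40, cx_2 = 90, cy_2 = 120, r_2 = 40, cx_3 = 250, cy_3 = 510, r_3 = 30, x2_4 = 370, y2_4 = 430, x0_5 = 320, y0_5 = 500, cx_6 = 240, cy_6 = 340, r_6 = 30, x2_7 = 240, y2_7 = 240, x1_8 = 420, y1_8 = 320, x2_9 = 400, y2_9 = 310, x1_10 = 430, y1_10 = 530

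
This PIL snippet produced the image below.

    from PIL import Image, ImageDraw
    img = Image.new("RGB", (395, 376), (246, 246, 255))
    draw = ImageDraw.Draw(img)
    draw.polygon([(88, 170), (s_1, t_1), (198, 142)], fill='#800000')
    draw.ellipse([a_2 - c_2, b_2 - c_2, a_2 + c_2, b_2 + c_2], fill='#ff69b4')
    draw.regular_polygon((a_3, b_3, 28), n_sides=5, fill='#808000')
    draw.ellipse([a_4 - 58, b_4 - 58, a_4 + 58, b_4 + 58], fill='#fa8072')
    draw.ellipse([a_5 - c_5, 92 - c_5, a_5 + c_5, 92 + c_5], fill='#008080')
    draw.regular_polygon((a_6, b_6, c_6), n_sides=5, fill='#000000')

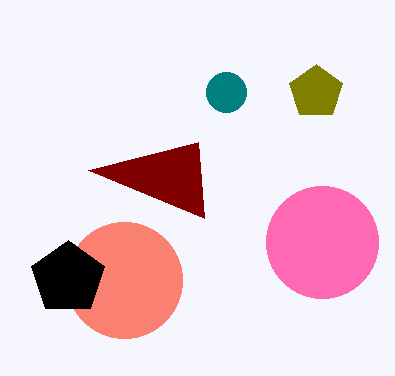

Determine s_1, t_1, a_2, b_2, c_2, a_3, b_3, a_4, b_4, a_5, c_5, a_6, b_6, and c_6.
s_1 = 204
t_1 = 218
a_2 = 322
b_2 = 242
c_2 = 56
a_3 = 316
b_3 = 92
a_4 = 124
b_4 = 280
a_5 = 226
c_5 = 20
a_6 = 68
b_6 = 278
c_6 = 38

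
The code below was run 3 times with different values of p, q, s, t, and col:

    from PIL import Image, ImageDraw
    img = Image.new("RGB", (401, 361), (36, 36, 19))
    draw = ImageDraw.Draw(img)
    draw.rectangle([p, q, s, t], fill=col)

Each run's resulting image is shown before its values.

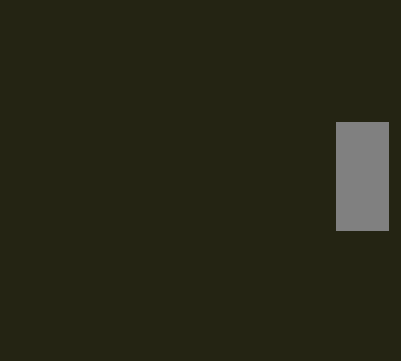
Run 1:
p = 336, q = 122, s = 388, t = 230, col = 'gray'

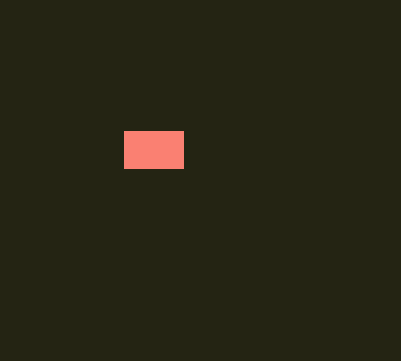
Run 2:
p = 124; q = 131; s = 183; t = 168; col = 'salmon'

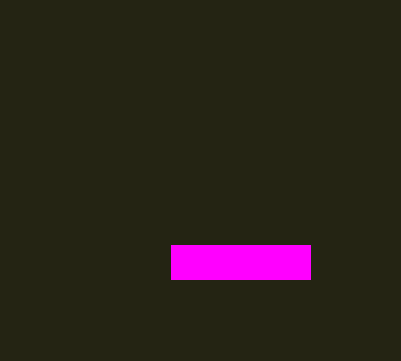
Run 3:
p = 171
q = 245
s = 310
t = 279
col = 'magenta'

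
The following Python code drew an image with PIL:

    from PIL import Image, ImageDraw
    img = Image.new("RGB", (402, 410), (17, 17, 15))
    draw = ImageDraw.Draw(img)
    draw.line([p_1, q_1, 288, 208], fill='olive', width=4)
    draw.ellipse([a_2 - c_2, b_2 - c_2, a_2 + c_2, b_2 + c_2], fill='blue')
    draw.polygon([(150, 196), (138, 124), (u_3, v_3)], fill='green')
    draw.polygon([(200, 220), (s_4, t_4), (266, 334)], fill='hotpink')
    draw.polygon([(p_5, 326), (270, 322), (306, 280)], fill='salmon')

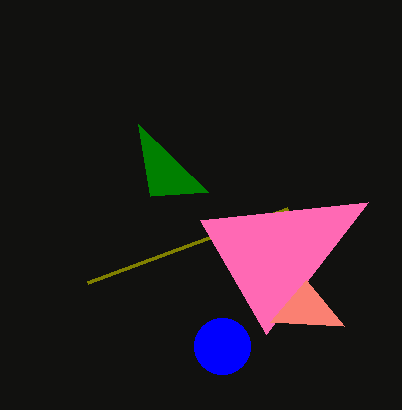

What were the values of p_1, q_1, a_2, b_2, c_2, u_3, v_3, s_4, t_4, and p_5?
p_1 = 88
q_1 = 282
a_2 = 222
b_2 = 346
c_2 = 28
u_3 = 208
v_3 = 192
s_4 = 368
t_4 = 202
p_5 = 344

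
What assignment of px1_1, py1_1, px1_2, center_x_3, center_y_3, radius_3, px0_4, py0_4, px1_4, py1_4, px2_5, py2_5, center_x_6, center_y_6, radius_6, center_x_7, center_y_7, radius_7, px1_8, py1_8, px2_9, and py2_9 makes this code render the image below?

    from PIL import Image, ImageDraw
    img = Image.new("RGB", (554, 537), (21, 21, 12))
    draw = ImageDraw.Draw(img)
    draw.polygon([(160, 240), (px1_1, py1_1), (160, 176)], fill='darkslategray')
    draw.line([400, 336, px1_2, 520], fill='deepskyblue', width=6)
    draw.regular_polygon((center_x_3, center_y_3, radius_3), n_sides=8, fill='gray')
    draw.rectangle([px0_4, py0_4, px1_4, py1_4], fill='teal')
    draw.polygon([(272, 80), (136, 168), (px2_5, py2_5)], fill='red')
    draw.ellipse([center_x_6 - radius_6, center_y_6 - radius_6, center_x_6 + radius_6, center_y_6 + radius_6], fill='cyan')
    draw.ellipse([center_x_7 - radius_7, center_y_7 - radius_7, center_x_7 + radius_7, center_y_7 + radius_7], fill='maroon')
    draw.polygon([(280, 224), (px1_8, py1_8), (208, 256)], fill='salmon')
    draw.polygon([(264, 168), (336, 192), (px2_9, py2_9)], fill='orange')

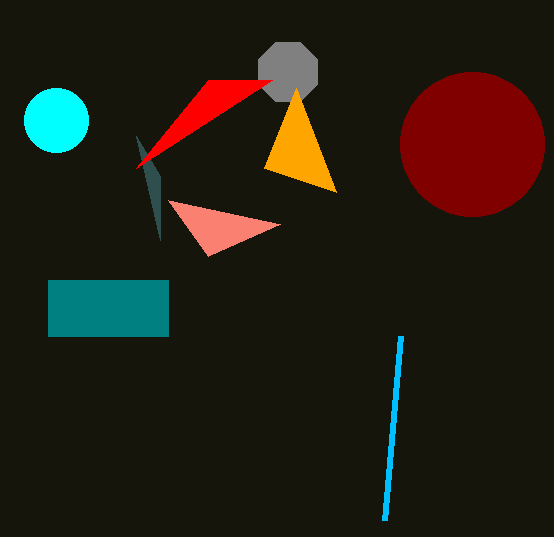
px1_1 = 136
py1_1 = 136
px1_2 = 384
center_x_3 = 288
center_y_3 = 72
radius_3 = 32
px0_4 = 48
py0_4 = 280
px1_4 = 168
py1_4 = 336
px2_5 = 208
py2_5 = 80
center_x_6 = 56
center_y_6 = 120
radius_6 = 32
center_x_7 = 472
center_y_7 = 144
radius_7 = 72
px1_8 = 168
py1_8 = 200
px2_9 = 296
py2_9 = 88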